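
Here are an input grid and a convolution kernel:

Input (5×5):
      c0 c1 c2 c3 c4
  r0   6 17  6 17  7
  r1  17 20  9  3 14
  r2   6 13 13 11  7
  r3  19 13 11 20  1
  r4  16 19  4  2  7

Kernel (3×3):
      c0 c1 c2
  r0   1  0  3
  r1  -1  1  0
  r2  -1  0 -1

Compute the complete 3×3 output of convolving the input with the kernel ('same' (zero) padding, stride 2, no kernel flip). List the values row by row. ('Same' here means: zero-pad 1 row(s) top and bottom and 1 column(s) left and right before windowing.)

-14 -34 -13
53 -4 -21
55 58 25

Output[0,0]: The receptive field on the zero-padded input at this output position is [0 0 0 / 0 6 17 / 0 17 20]. Elementwise product with the kernel and sum: 0·1 + 0·3 + 0·-1 + 6·1 + 0·-1 + 20·-1.
Output[0,1]: The receptive field on the zero-padded input at this output position is [0 0 0 / 17 6 17 / 20 9 3]. Elementwise product with the kernel and sum: 0·1 + 0·3 + 17·-1 + 6·1 + 20·-1 + 3·-1.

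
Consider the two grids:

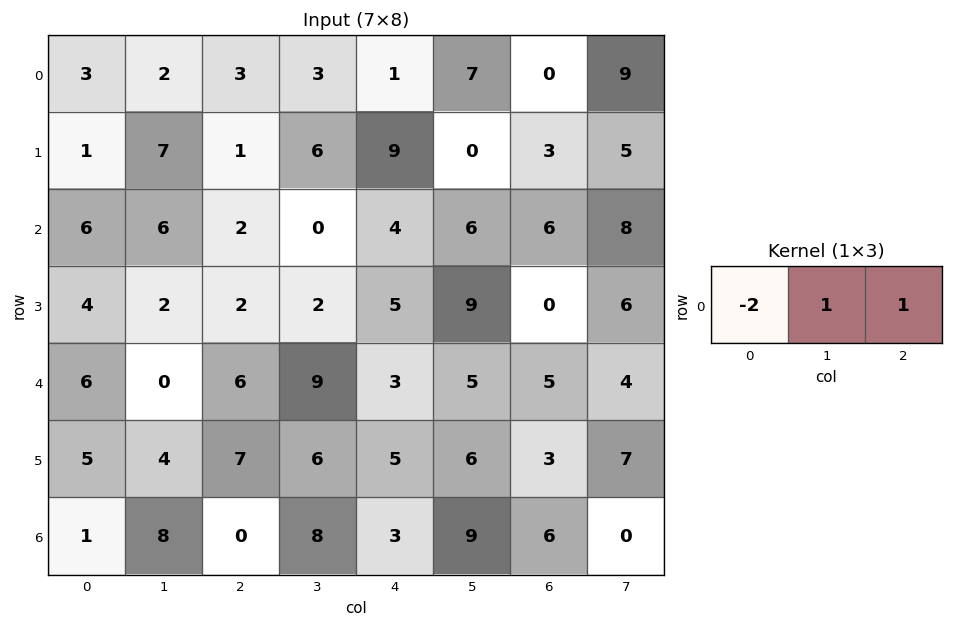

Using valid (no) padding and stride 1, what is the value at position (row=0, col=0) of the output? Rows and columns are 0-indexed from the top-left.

The receptive field on the input at this output position is [3 2 3]. Elementwise product with the kernel and sum: 3·-2 + 2·1 + 3·1.

-1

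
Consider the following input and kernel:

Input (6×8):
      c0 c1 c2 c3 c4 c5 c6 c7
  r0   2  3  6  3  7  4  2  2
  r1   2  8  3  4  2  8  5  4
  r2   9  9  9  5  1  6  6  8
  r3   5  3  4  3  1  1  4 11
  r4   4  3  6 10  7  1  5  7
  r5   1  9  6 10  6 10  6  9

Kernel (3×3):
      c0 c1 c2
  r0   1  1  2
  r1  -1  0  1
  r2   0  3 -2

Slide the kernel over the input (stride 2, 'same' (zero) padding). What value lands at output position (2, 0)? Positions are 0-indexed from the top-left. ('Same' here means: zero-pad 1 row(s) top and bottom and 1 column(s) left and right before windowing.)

-1

The receptive field on the zero-padded input at this output position is [0 5 3 / 0 4 3 / 0 1 9]. Elementwise product with the kernel and sum: 0·1 + 5·1 + 3·2 + 0·-1 + 3·1 + 1·3 + 9·-2.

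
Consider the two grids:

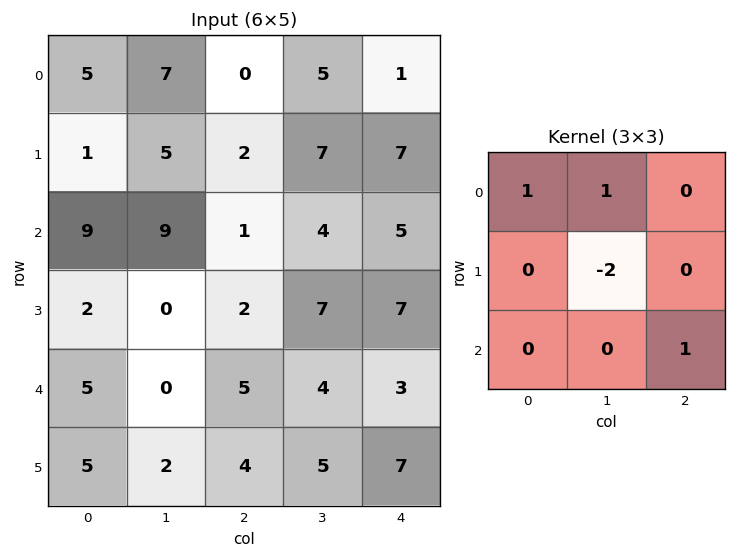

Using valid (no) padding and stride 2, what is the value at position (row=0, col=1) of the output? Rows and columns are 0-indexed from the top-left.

-4

The receptive field on the input at this output position is [0 5 1 / 2 7 7 / 1 4 5]. Elementwise product with the kernel and sum: 0·1 + 5·1 + 7·-2 + 5·1.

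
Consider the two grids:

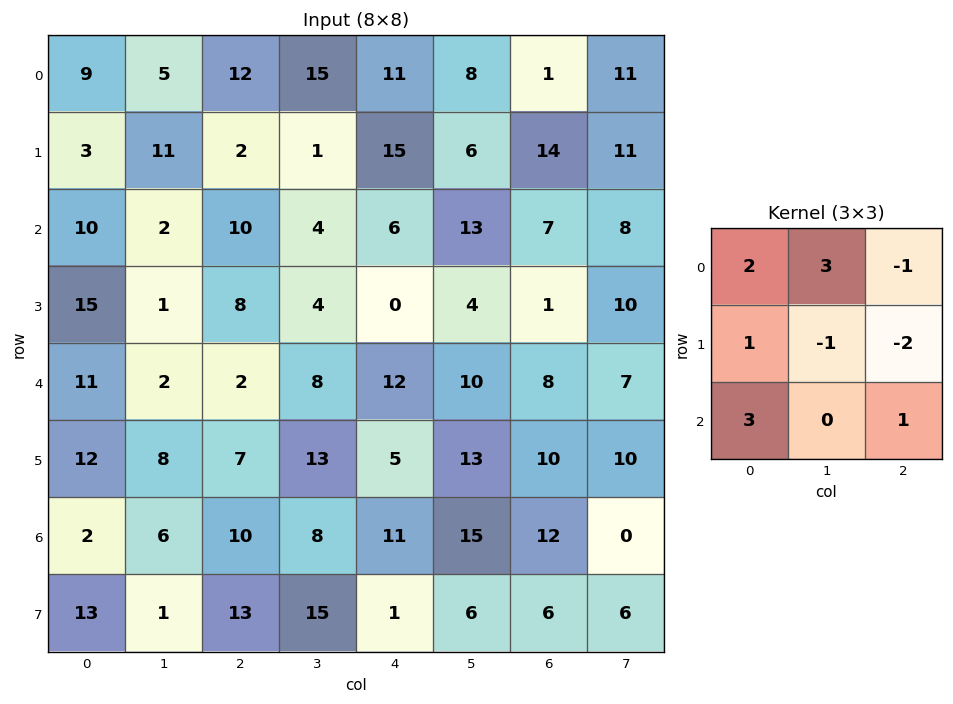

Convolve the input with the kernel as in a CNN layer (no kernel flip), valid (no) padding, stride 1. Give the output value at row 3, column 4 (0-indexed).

22

The receptive field on the input at this output position is [0 4 1 / 12 10 8 / 5 13 10]. Elementwise product with the kernel and sum: 0·2 + 4·3 + 1·-1 + 12·1 + 10·-1 + 8·-2 + 5·3 + 10·1.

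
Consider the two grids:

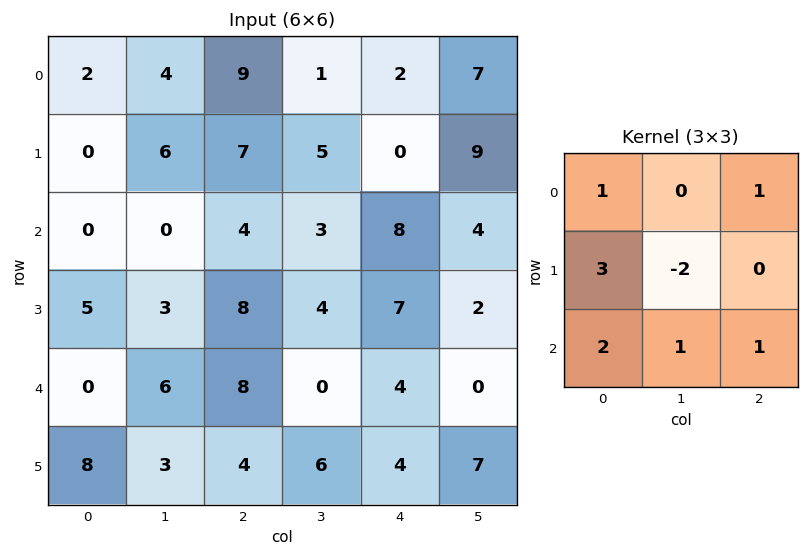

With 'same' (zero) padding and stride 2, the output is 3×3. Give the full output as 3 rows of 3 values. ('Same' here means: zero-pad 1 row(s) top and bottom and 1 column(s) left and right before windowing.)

2 18 18
14 21 24
14 25 21

Output[0,0]: The receptive field on the zero-padded input at this output position is [0 0 0 / 0 2 4 / 0 0 6]. Elementwise product with the kernel and sum: 0·1 + 0·1 + 0·3 + 2·-2 + 0·2 + 0·1 + 6·1.
Output[0,1]: The receptive field on the zero-padded input at this output position is [0 0 0 / 4 9 1 / 6 7 5]. Elementwise product with the kernel and sum: 0·1 + 0·1 + 4·3 + 9·-2 + 6·2 + 7·1 + 5·1.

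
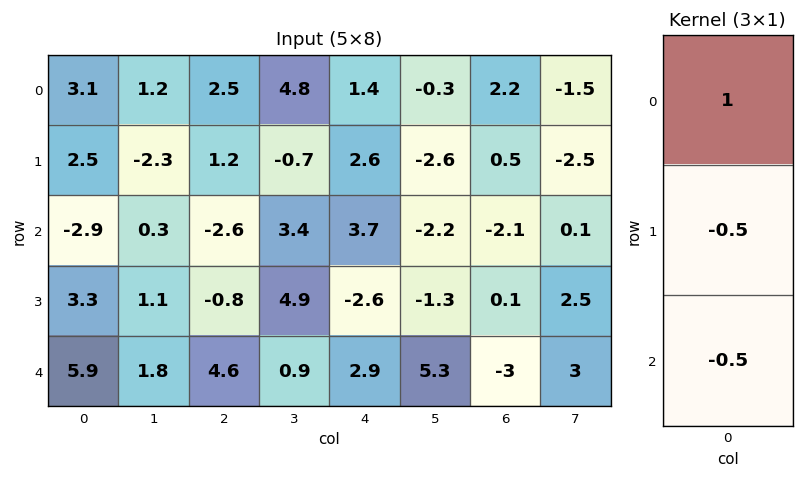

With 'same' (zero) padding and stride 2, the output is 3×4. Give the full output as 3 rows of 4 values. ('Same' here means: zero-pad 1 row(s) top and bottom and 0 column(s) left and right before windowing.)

-2.8 -1.85 -2 -1.35
2.3 2.9 2.05 1.5
0.35 -3.1 -4.05 1.6

Output[0,0]: The receptive field on the zero-padded input at this output position is [0 / 3.1 / 2.5]. Elementwise product with the kernel and sum: 0·1 + 3.1·-0.5 + 2.5·-0.5.
Output[0,1]: The receptive field on the zero-padded input at this output position is [0 / 2.5 / 1.2]. Elementwise product with the kernel and sum: 0·1 + 2.5·-0.5 + 1.2·-0.5.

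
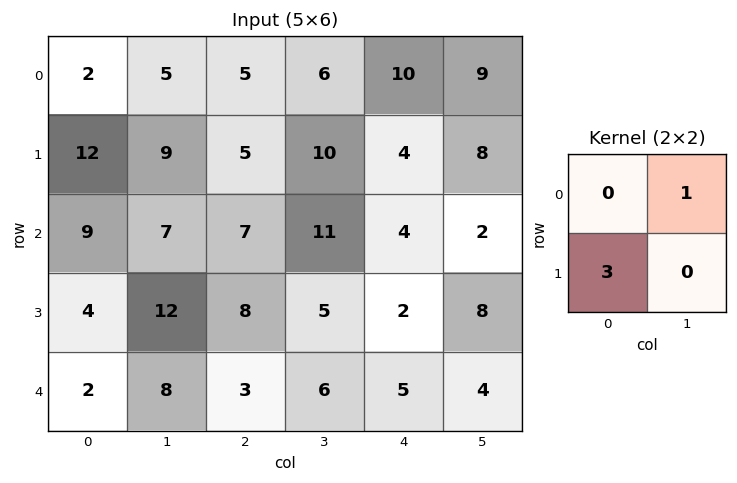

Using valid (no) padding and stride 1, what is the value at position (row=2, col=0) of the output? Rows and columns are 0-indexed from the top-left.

19

The receptive field on the input at this output position is [9 7 / 4 12]. Elementwise product with the kernel and sum: 7·1 + 4·3.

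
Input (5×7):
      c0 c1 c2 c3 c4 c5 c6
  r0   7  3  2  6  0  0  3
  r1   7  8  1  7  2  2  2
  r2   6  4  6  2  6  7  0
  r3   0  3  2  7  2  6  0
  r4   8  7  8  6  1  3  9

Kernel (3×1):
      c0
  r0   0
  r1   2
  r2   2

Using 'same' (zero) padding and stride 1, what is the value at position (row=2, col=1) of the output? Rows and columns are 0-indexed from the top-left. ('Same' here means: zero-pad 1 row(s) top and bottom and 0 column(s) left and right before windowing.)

The receptive field on the zero-padded input at this output position is [8 / 4 / 3]. Elementwise product with the kernel and sum: 4·2 + 3·2.

14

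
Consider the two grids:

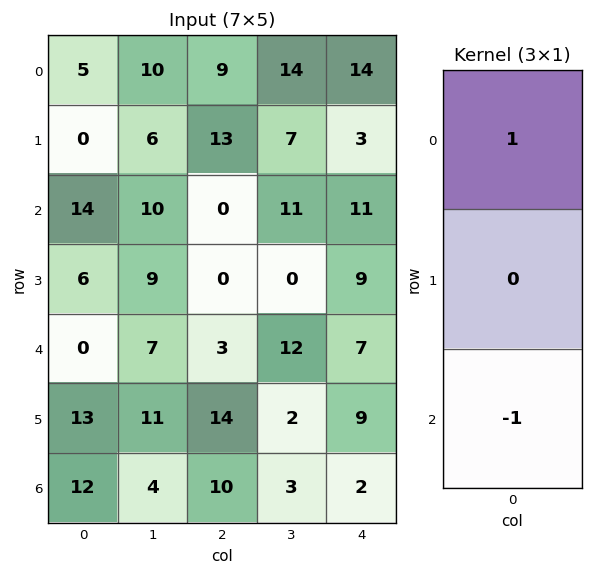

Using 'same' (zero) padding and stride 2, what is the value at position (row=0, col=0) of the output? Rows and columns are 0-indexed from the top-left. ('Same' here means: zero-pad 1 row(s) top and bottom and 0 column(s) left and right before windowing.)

0

The receptive field on the zero-padded input at this output position is [0 / 5 / 0]. Elementwise product with the kernel and sum: 0·1 + 0·-1.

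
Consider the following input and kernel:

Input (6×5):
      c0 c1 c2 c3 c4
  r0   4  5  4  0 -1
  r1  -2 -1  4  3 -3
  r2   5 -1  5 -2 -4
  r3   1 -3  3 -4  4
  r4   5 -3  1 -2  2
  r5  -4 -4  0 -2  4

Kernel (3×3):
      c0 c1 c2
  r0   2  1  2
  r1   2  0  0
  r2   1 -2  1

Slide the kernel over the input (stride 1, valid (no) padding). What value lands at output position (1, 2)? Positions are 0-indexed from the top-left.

30

The receptive field on the input at this output position is [4 3 -3 / 5 -2 -4 / 3 -4 4]. Elementwise product with the kernel and sum: 4·2 + 3·1 + -3·2 + 5·2 + 3·1 + -4·-2 + 4·1.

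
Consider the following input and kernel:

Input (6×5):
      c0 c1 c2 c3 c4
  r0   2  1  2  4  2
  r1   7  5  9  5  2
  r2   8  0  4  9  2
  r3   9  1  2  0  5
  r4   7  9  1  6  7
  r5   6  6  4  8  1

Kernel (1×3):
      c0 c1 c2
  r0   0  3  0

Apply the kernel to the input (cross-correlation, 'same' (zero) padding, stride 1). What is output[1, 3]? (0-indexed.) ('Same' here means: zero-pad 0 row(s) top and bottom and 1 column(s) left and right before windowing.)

15

The receptive field on the zero-padded input at this output position is [9 5 2]. Elementwise product with the kernel and sum: 5·3.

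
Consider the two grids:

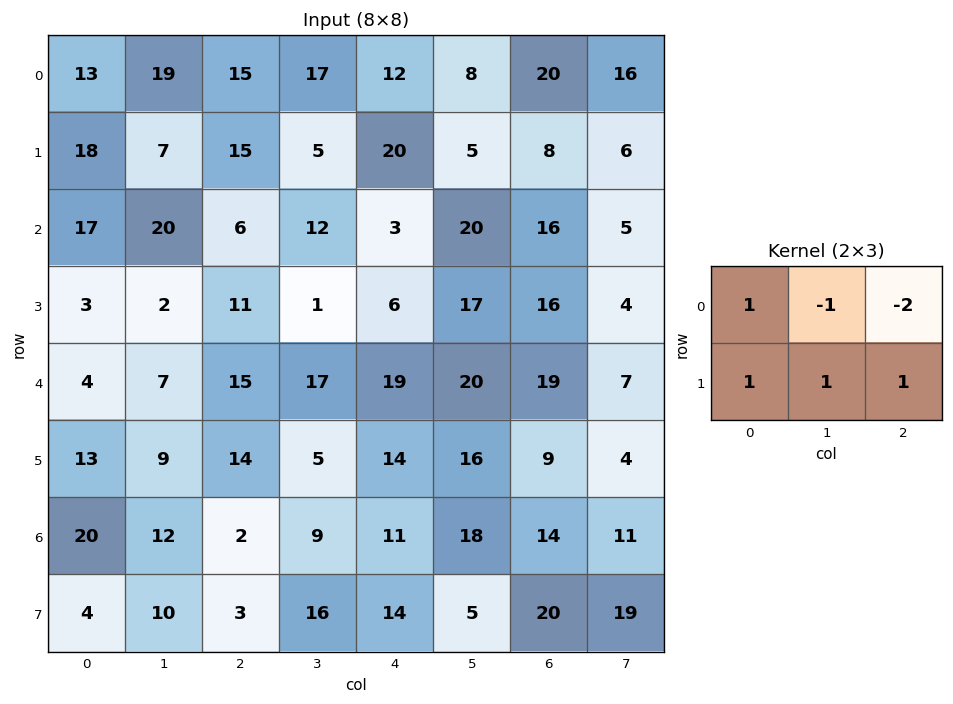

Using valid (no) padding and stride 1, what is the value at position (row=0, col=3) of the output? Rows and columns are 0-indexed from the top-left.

19

The receptive field on the input at this output position is [17 12 8 / 5 20 5]. Elementwise product with the kernel and sum: 17·1 + 12·-1 + 8·-2 + 5·1 + 20·1 + 5·1.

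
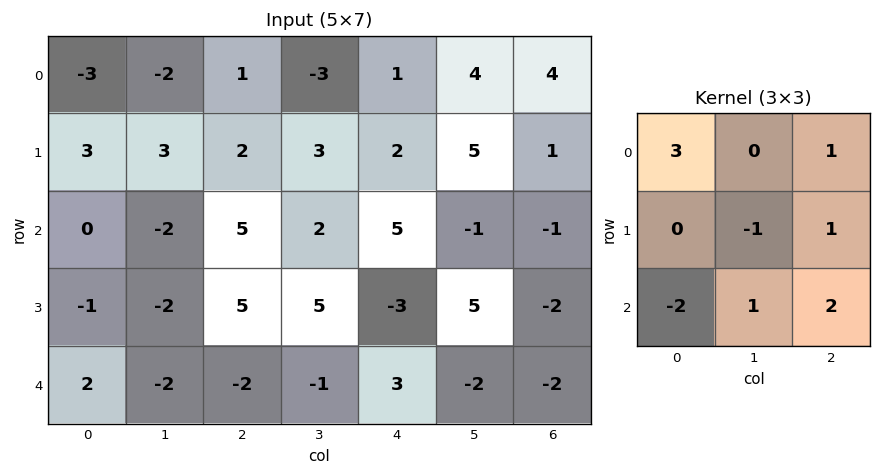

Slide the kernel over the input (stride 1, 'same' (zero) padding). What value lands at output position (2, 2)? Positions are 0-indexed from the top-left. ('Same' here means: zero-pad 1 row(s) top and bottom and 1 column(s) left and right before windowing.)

28

The receptive field on the zero-padded input at this output position is [3 2 3 / -2 5 2 / -2 5 5]. Elementwise product with the kernel and sum: 3·3 + 3·1 + 5·-1 + 2·1 + -2·-2 + 5·1 + 5·2.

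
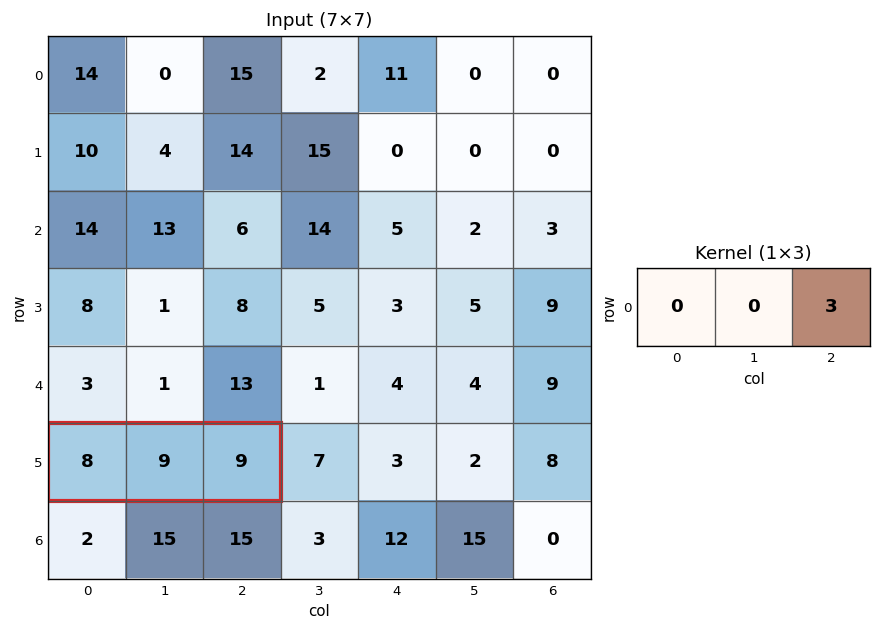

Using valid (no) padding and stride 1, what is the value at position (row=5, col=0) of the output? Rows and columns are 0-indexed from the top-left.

The receptive field on the input at this output position is [8 9 9]. Elementwise product with the kernel and sum: 9·3.

27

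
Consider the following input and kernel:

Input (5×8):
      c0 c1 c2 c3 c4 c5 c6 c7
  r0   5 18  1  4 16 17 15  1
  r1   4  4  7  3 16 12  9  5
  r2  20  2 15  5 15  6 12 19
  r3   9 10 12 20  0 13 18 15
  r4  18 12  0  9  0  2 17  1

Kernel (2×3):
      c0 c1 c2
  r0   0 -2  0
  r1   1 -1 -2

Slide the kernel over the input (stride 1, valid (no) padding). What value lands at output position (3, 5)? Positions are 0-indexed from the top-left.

The receptive field on the input at this output position is [13 18 15 / 2 17 1]. Elementwise product with the kernel and sum: 18·-2 + 2·1 + 17·-1 + 1·-2.

-53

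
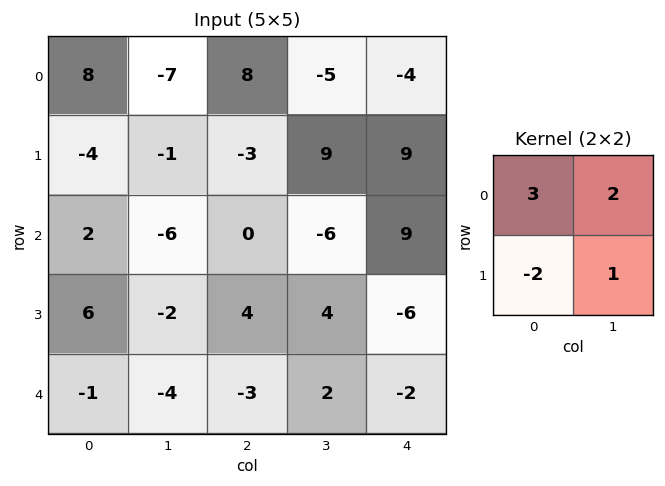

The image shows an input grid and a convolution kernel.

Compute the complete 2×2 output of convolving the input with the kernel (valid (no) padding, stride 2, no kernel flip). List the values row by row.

Output[0,0]: The receptive field on the input at this output position is [8 -7 / -4 -1]. Elementwise product with the kernel and sum: 8·3 + -7·2 + -4·-2 + -1·1.

17 29
-20 -16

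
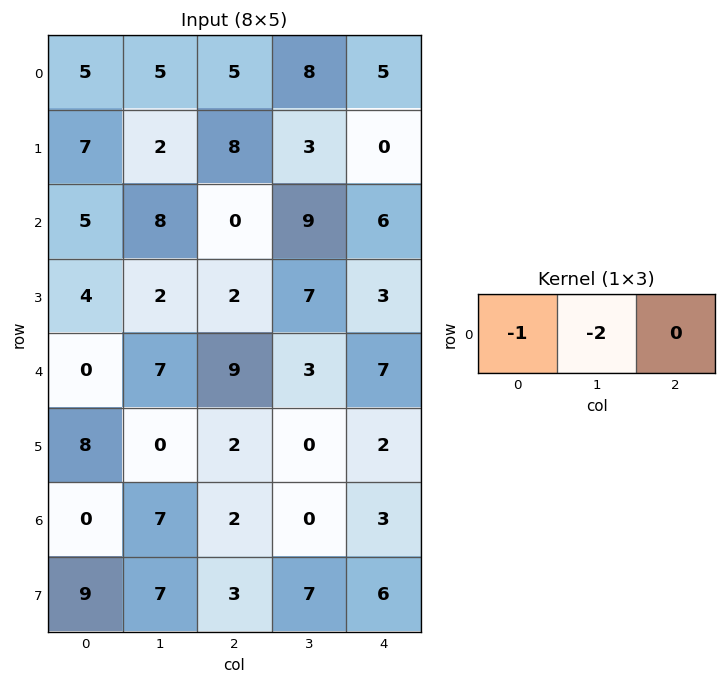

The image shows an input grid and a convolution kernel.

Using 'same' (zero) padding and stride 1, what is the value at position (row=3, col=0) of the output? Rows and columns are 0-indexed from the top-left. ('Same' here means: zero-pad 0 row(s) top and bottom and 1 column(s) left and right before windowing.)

-8

The receptive field on the zero-padded input at this output position is [0 4 2]. Elementwise product with the kernel and sum: 0·-1 + 4·-2.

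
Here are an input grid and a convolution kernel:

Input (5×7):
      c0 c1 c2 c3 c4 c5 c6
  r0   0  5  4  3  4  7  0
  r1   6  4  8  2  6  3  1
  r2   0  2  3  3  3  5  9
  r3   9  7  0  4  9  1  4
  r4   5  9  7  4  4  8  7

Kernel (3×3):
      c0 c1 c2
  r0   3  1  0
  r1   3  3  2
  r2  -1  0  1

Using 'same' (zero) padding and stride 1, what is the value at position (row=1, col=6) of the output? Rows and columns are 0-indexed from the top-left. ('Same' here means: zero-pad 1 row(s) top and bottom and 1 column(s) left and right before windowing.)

28

The receptive field on the zero-padded input at this output position is [7 0 0 / 3 1 0 / 5 9 0]. Elementwise product with the kernel and sum: 7·3 + 0·1 + 3·3 + 1·3 + 0·2 + 5·-1 + 0·1.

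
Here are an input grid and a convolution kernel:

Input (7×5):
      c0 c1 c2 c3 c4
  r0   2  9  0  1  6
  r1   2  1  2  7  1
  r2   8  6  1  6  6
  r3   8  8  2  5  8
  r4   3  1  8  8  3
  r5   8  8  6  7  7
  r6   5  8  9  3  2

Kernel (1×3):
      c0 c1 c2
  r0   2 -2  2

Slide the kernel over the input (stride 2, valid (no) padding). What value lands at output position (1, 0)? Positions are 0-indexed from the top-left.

6

The receptive field on the input at this output position is [8 6 1]. Elementwise product with the kernel and sum: 8·2 + 6·-2 + 1·2.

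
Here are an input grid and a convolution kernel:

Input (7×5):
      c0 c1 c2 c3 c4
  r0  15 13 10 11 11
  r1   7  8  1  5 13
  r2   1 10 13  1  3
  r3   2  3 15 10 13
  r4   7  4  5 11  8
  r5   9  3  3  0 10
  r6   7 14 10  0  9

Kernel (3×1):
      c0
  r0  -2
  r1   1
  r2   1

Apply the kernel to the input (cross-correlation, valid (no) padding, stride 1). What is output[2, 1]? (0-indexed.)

-13

The receptive field on the input at this output position is [10 / 3 / 4]. Elementwise product with the kernel and sum: 10·-2 + 3·1 + 4·1.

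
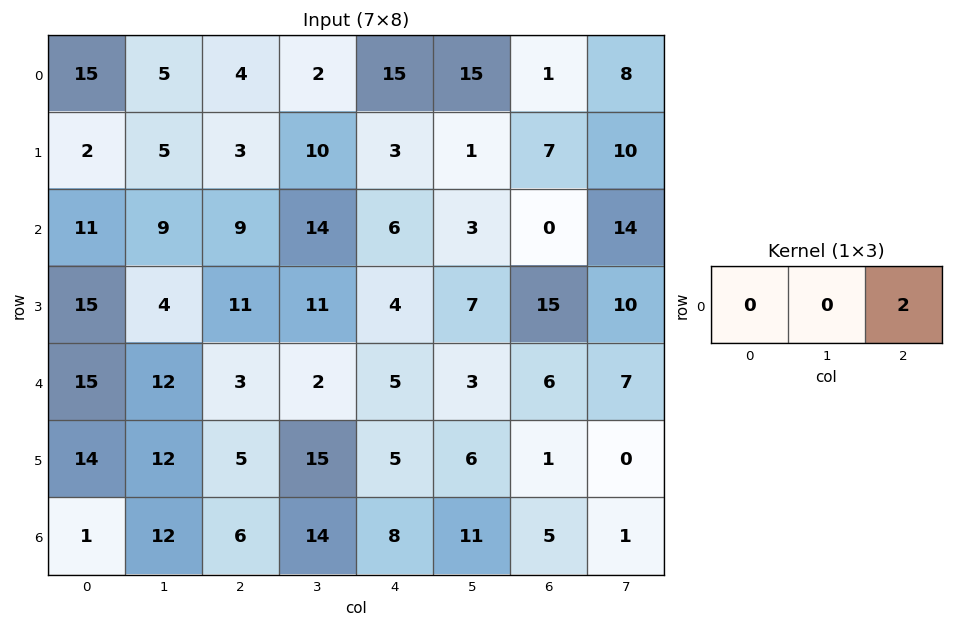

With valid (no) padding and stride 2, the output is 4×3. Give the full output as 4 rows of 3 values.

8 30 2
18 12 0
6 10 12
12 16 10

Output[0,0]: The receptive field on the input at this output position is [15 5 4]. Elementwise product with the kernel and sum: 4·2.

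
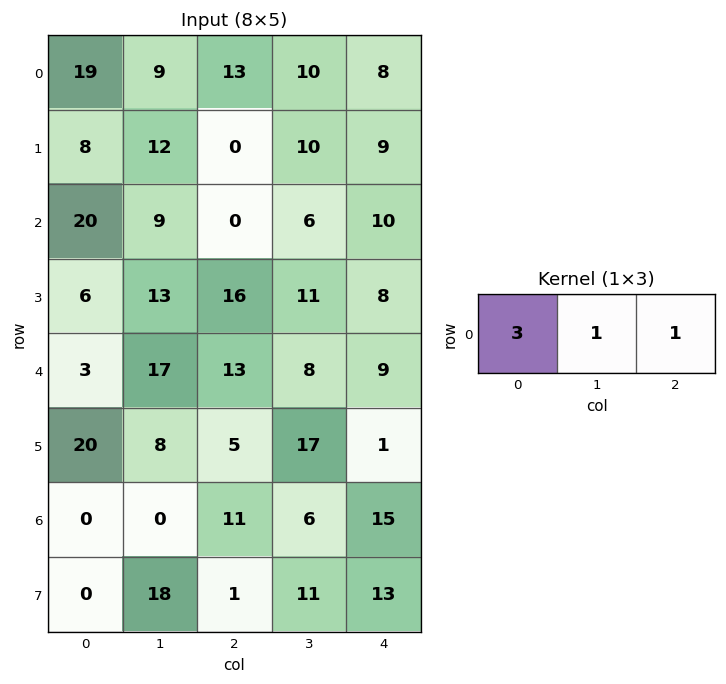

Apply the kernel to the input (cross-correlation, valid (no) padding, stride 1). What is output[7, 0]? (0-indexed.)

19

The receptive field on the input at this output position is [0 18 1]. Elementwise product with the kernel and sum: 0·3 + 18·1 + 1·1.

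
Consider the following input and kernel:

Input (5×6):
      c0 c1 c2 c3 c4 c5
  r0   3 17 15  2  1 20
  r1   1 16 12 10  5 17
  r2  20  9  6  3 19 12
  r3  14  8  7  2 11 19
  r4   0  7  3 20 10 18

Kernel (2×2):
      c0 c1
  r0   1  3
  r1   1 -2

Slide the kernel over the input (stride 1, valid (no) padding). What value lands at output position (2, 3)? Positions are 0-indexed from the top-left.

40

The receptive field on the input at this output position is [3 19 / 2 11]. Elementwise product with the kernel and sum: 3·1 + 19·3 + 2·1 + 11·-2.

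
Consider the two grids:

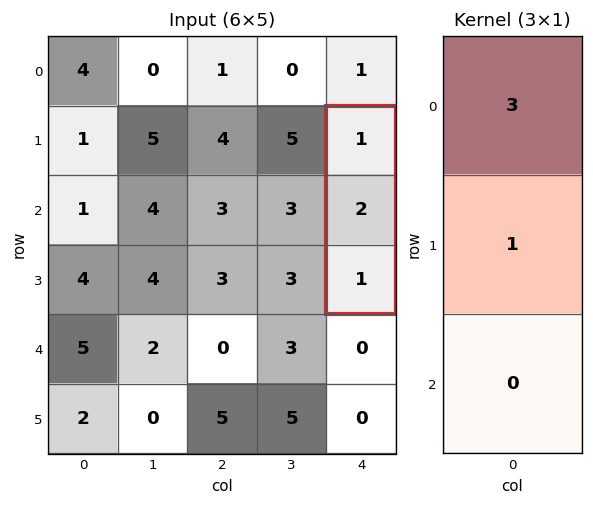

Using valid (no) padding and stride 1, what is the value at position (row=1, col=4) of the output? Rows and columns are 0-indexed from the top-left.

5

The receptive field on the input at this output position is [1 / 2 / 1]. Elementwise product with the kernel and sum: 1·3 + 2·1.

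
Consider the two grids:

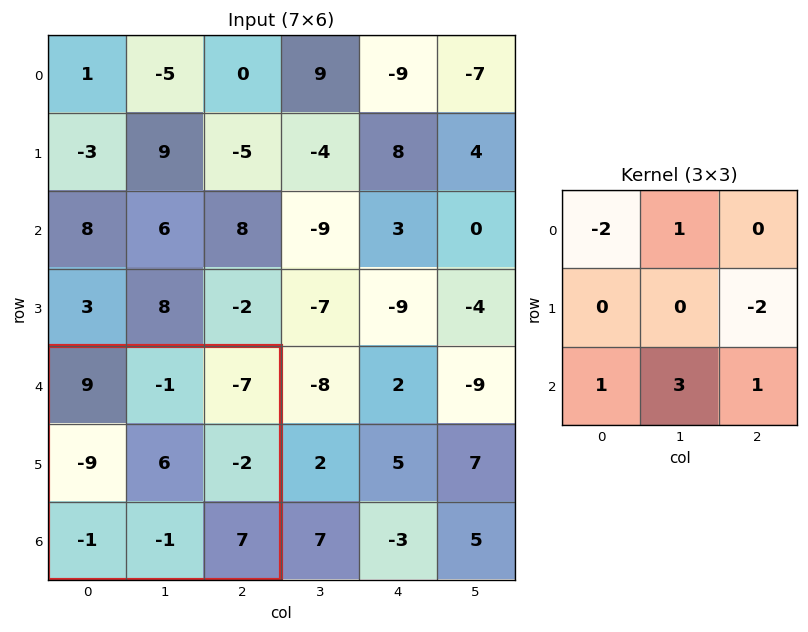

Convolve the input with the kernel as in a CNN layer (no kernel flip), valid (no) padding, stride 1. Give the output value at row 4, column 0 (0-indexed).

-12

The receptive field on the input at this output position is [9 -1 -7 / -9 6 -2 / -1 -1 7]. Elementwise product with the kernel and sum: 9·-2 + -1·1 + -2·-2 + -1·1 + -1·3 + 7·1.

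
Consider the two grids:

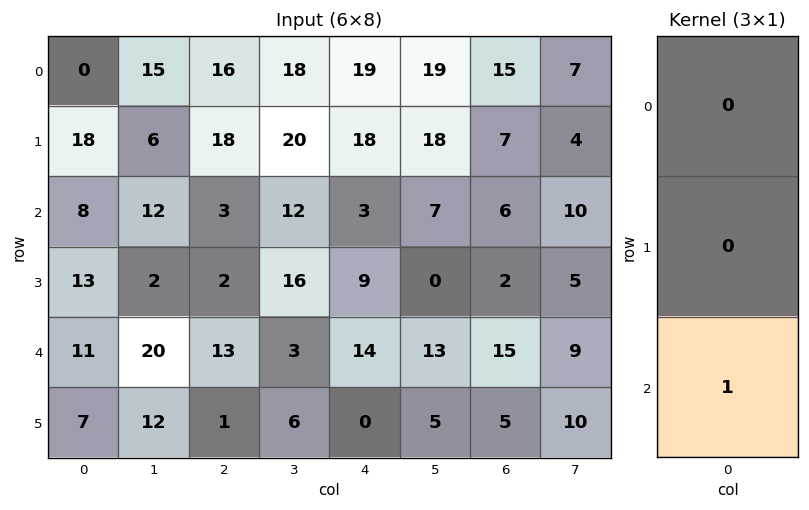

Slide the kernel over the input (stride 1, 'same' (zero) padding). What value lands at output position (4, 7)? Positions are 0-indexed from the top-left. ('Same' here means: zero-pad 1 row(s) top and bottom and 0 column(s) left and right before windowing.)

10

The receptive field on the zero-padded input at this output position is [5 / 9 / 10]. Elementwise product with the kernel and sum: 10·1.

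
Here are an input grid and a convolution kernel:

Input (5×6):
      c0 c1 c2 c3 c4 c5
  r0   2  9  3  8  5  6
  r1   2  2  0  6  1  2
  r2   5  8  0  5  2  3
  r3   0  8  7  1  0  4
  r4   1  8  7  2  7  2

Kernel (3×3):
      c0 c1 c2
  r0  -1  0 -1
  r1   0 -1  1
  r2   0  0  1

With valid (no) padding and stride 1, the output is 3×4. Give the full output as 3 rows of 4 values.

-7 -6 -11 -10
-3 -2 -4 -3
1 -17 4 -2

Output[0,0]: The receptive field on the input at this output position is [2 9 3 / 2 2 0 / 5 8 0]. Elementwise product with the kernel and sum: 2·-1 + 3·-1 + 2·-1 + 0·1 + 0·1.
Output[0,1]: The receptive field on the input at this output position is [9 3 8 / 2 0 6 / 8 0 5]. Elementwise product with the kernel and sum: 9·-1 + 8·-1 + 0·-1 + 6·1 + 5·1.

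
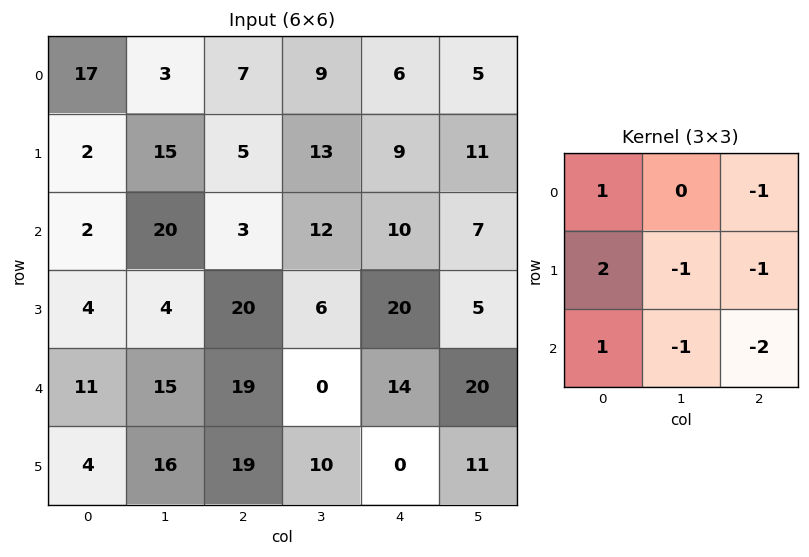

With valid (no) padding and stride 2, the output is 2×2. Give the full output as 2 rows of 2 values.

Output[0,0]: The receptive field on the input at this output position is [17 3 7 / 2 15 5 / 2 20 3]. Elementwise product with the kernel and sum: 17·1 + 7·-1 + 2·2 + 15·-1 + 5·-1 + 2·1 + 20·-1 + 3·-2.
Output[0,1]: The receptive field on the input at this output position is [7 9 6 / 5 13 9 / 3 12 10]. Elementwise product with the kernel and sum: 7·1 + 6·-1 + 5·2 + 13·-1 + 9·-1 + 3·1 + 12·-1 + 10·-2.

-30 -40
-59 -2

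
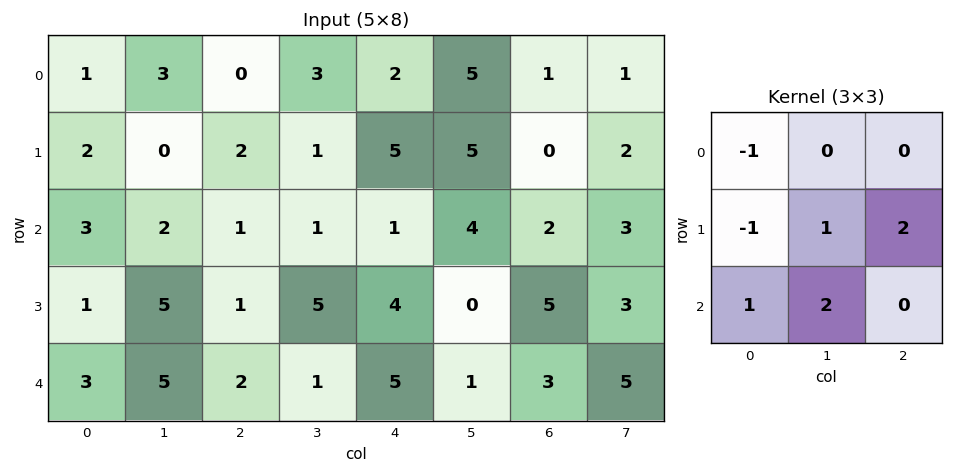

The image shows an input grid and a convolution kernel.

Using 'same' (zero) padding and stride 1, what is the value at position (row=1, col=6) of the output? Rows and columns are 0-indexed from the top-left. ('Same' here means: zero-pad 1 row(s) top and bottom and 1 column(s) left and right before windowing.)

2

The receptive field on the zero-padded input at this output position is [5 1 1 / 5 0 2 / 4 2 3]. Elementwise product with the kernel and sum: 5·-1 + 5·-1 + 0·1 + 2·2 + 4·1 + 2·2.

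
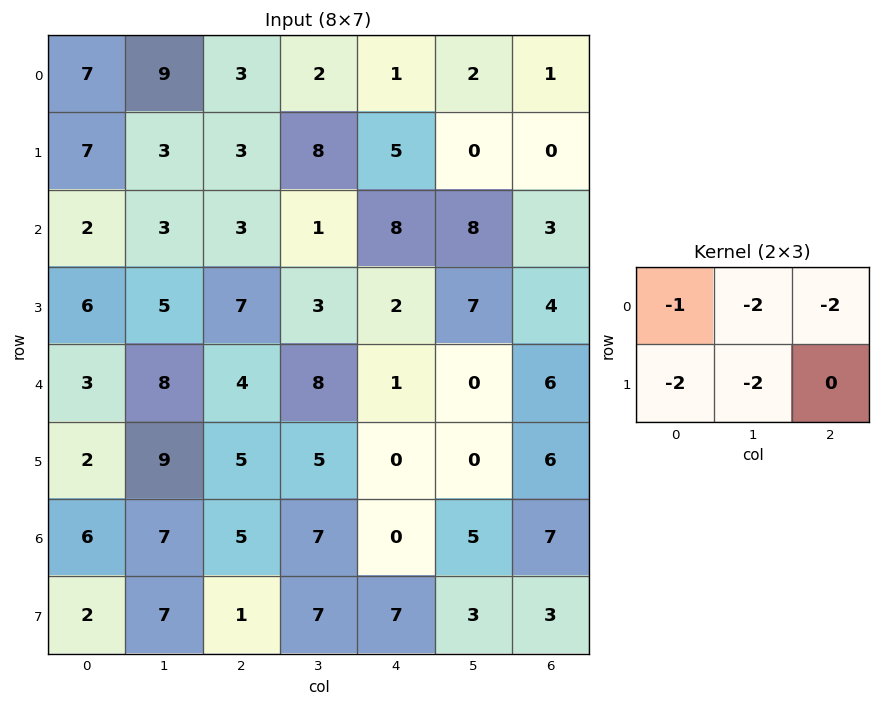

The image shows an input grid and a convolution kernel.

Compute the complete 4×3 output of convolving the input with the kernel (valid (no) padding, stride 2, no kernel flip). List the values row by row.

-51 -31 -17
-36 -41 -48
-49 -42 -13
-48 -35 -44

Output[0,0]: The receptive field on the input at this output position is [7 9 3 / 7 3 3]. Elementwise product with the kernel and sum: 7·-1 + 9·-2 + 3·-2 + 7·-2 + 3·-2.
Output[0,1]: The receptive field on the input at this output position is [3 2 1 / 3 8 5]. Elementwise product with the kernel and sum: 3·-1 + 2·-2 + 1·-2 + 3·-2 + 8·-2.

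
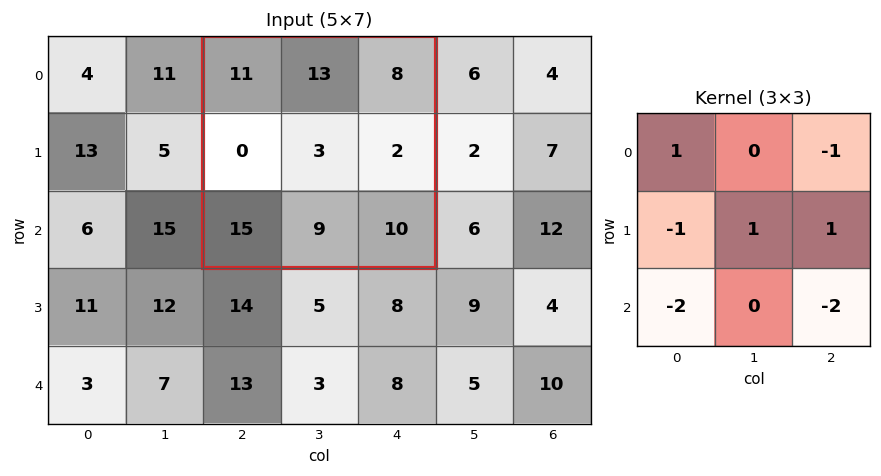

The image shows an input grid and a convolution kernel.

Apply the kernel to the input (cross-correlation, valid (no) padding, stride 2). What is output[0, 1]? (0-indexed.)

-42

The receptive field on the input at this output position is [11 13 8 / 0 3 2 / 15 9 10]. Elementwise product with the kernel and sum: 11·1 + 8·-1 + 0·-1 + 3·1 + 2·1 + 15·-2 + 10·-2.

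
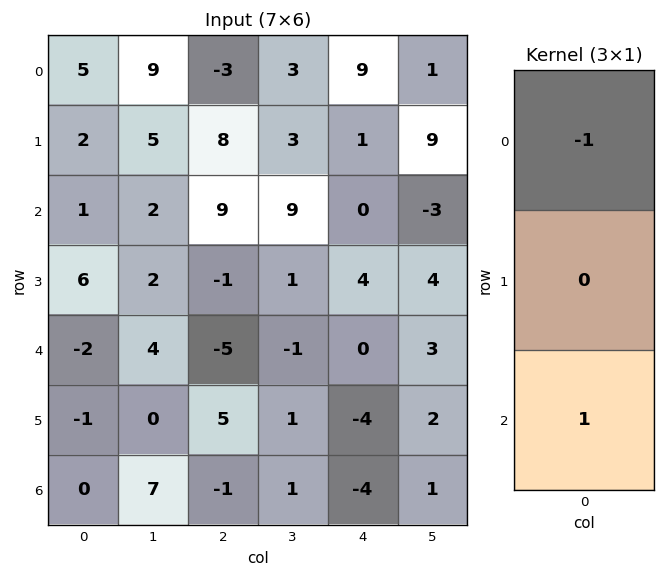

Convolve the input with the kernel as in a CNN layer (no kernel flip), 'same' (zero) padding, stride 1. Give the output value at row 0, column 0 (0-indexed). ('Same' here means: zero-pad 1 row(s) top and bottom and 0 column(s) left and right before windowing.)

2

The receptive field on the zero-padded input at this output position is [0 / 5 / 2]. Elementwise product with the kernel and sum: 0·-1 + 2·1.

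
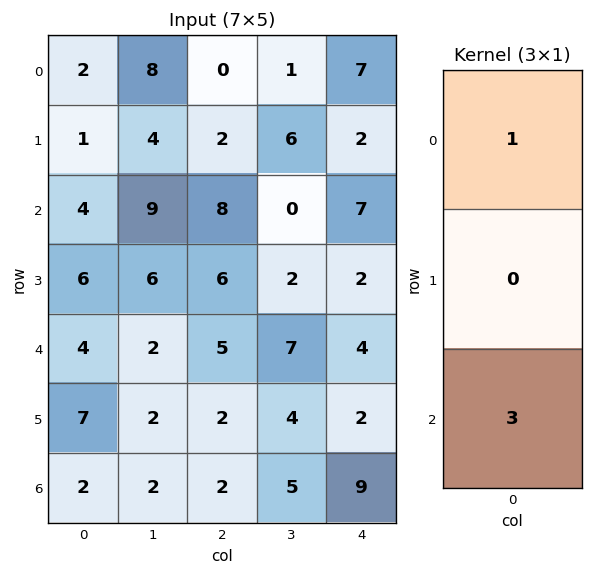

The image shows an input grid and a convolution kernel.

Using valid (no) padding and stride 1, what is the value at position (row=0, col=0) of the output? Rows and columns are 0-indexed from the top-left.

The receptive field on the input at this output position is [2 / 1 / 4]. Elementwise product with the kernel and sum: 2·1 + 4·3.

14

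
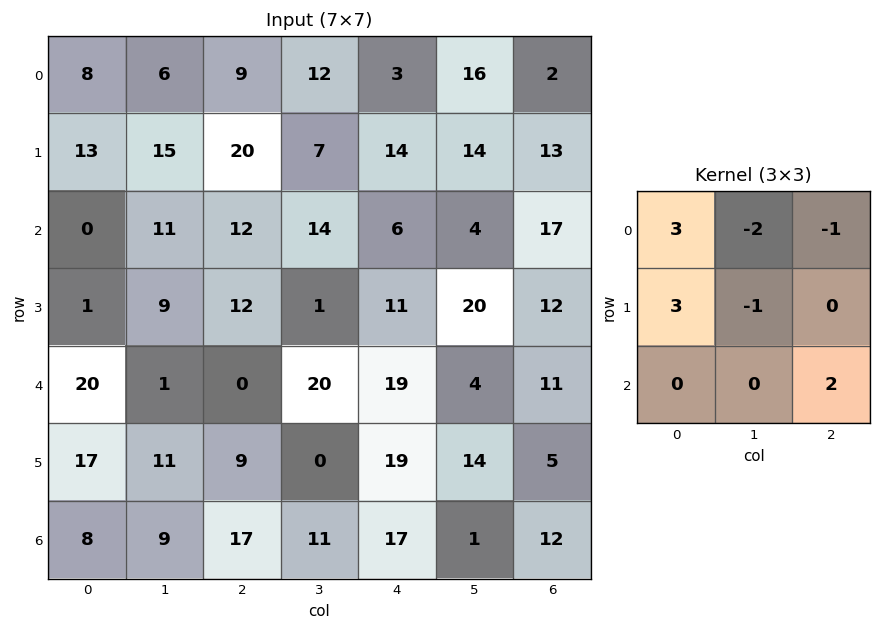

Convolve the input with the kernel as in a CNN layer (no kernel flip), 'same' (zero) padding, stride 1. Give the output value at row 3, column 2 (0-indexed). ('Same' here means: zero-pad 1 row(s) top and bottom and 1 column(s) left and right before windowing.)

50

The receptive field on the zero-padded input at this output position is [11 12 14 / 9 12 1 / 1 0 20]. Elementwise product with the kernel and sum: 11·3 + 12·-2 + 14·-1 + 9·3 + 12·-1 + 20·2.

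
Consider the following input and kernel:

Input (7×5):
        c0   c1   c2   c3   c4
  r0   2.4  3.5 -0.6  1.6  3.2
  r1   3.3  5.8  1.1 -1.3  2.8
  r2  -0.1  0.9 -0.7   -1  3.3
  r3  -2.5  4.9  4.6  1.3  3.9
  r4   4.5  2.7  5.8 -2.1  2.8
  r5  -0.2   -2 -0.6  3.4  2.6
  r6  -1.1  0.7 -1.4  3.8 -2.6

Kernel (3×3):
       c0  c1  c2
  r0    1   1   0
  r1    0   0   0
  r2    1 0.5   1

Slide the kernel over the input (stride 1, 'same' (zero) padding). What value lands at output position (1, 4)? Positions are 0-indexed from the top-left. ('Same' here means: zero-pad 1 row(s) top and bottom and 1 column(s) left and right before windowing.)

The receptive field on the zero-padded input at this output position is [1.6 3.2 0 / -1.3 2.8 0 / -1 3.3 0]. Elementwise product with the kernel and sum: 1.6·1 + 3.2·1 + -1·1 + 3.3·0.5 + 0·1.

5.45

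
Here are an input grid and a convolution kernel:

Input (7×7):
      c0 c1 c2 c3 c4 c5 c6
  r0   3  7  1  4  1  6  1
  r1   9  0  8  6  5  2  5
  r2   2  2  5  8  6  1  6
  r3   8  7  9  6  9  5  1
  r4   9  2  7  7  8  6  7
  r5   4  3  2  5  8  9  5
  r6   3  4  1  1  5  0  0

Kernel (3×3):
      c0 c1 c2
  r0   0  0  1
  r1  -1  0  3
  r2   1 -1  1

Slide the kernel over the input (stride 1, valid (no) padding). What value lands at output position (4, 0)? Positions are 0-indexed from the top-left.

The receptive field on the input at this output position is [9 2 7 / 4 3 2 / 3 4 1]. Elementwise product with the kernel and sum: 7·1 + 4·-1 + 2·3 + 3·1 + 4·-1 + 1·1.

9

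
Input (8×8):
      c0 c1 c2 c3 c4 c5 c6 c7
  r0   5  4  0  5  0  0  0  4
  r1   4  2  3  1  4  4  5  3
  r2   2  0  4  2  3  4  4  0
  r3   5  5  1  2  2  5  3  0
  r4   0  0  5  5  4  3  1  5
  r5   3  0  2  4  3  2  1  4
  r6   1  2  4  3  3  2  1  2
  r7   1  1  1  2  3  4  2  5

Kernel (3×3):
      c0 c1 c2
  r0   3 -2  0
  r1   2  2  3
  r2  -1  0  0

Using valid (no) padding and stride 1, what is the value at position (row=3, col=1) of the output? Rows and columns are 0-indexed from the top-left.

The receptive field on the input at this output position is [5 1 2 / 0 5 5 / 0 2 4]. Elementwise product with the kernel and sum: 5·3 + 1·-2 + 0·2 + 5·2 + 5·3 + 0·-1.

38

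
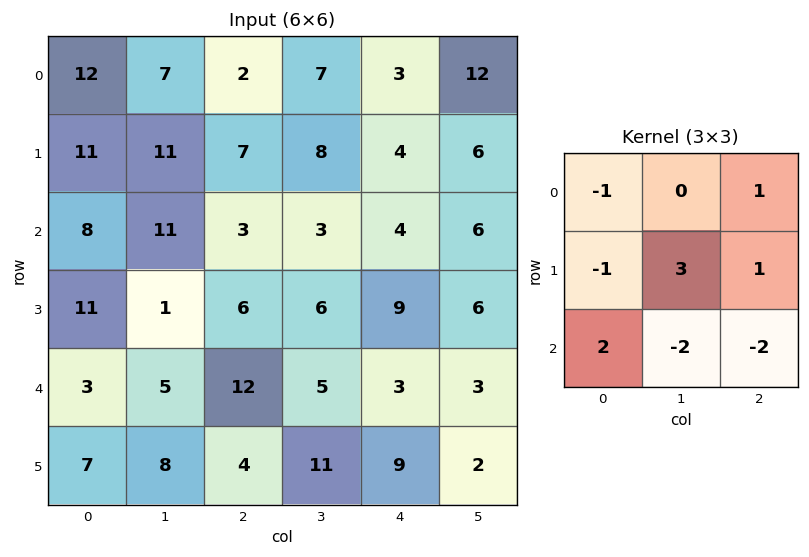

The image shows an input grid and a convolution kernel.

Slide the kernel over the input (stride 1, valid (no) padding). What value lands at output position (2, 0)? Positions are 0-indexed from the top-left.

-35

The receptive field on the input at this output position is [8 11 3 / 11 1 6 / 3 5 12]. Elementwise product with the kernel and sum: 8·-1 + 3·1 + 11·-1 + 1·3 + 6·1 + 3·2 + 5·-2 + 12·-2.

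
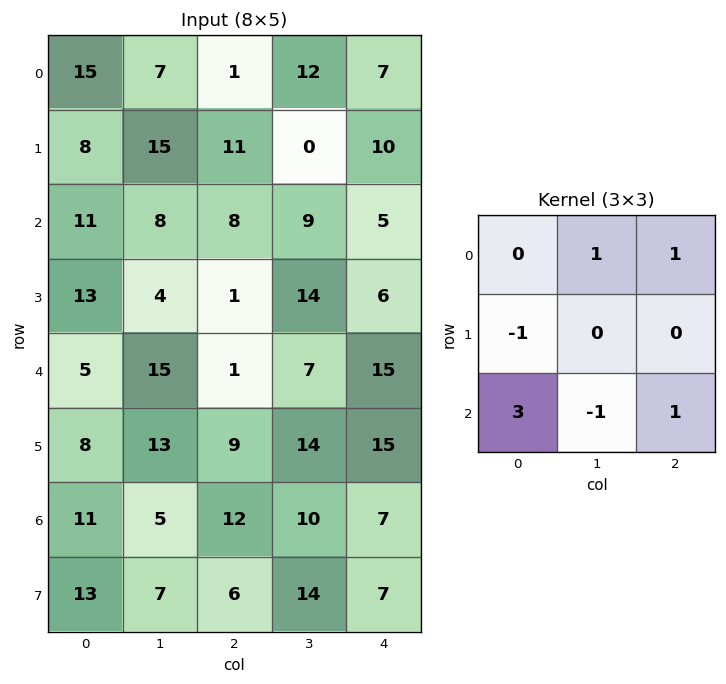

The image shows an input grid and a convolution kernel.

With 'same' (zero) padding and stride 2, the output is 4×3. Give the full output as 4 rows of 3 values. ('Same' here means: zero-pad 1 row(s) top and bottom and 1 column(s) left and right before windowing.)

7 27 -22
14 28 37
22 44 26
15 47 40

Output[0,0]: The receptive field on the zero-padded input at this output position is [0 0 0 / 0 15 7 / 0 8 15]. Elementwise product with the kernel and sum: 0·1 + 0·1 + 0·-1 + 0·3 + 8·-1 + 15·1.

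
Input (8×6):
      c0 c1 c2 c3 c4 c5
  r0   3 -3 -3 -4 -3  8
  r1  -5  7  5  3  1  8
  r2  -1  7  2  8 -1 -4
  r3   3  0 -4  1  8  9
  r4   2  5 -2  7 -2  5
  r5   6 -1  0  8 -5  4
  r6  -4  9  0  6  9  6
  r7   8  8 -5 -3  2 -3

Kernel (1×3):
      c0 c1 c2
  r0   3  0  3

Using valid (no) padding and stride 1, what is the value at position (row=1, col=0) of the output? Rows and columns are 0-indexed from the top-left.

The receptive field on the input at this output position is [-5 7 5]. Elementwise product with the kernel and sum: -5·3 + 5·3.

0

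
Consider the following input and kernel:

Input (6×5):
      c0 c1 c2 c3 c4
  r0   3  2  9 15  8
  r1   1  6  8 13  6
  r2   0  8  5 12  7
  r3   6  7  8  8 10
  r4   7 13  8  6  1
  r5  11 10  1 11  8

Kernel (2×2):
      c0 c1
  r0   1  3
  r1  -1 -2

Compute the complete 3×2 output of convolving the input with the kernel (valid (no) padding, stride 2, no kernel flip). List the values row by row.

-4 20
4 17
15 3

Output[0,0]: The receptive field on the input at this output position is [3 2 / 1 6]. Elementwise product with the kernel and sum: 3·1 + 2·3 + 1·-1 + 6·-2.
Output[0,1]: The receptive field on the input at this output position is [9 15 / 8 13]. Elementwise product with the kernel and sum: 9·1 + 15·3 + 8·-1 + 13·-2.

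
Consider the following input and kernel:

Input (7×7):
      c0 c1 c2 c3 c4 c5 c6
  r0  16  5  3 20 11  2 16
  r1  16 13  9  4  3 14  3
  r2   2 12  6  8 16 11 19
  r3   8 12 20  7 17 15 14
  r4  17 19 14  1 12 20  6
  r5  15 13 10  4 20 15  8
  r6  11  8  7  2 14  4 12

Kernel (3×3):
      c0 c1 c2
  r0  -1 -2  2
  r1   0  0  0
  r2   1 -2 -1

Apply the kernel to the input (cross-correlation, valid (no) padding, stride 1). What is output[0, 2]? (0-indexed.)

The receptive field on the input at this output position is [3 20 11 / 9 4 3 / 6 8 16]. Elementwise product with the kernel and sum: 3·-1 + 20·-2 + 11·2 + 6·1 + 8·-2 + 16·-1.

-47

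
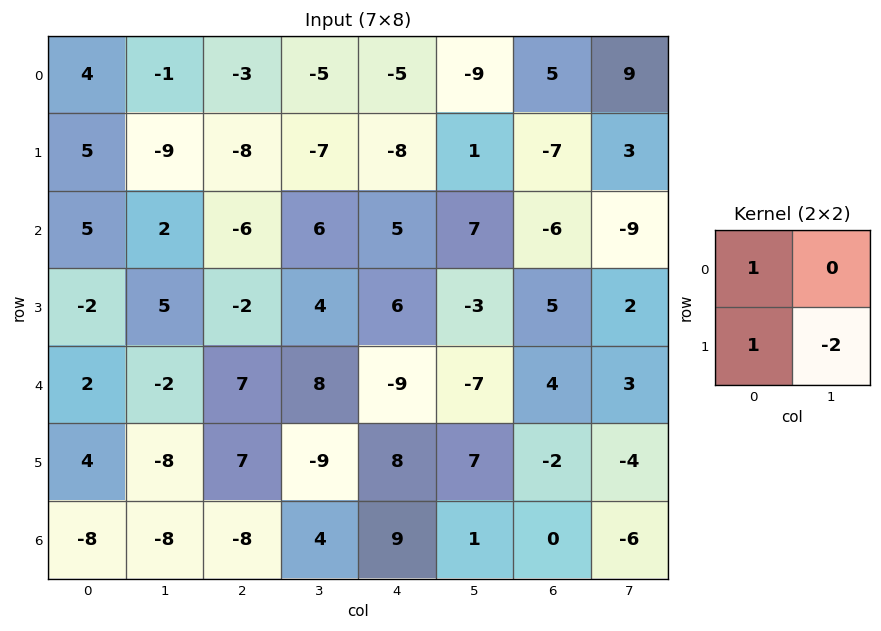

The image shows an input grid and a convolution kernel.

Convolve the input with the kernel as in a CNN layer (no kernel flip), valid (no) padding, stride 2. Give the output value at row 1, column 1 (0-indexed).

The receptive field on the input at this output position is [-6 6 / -2 4]. Elementwise product with the kernel and sum: -6·1 + -2·1 + 4·-2.

-16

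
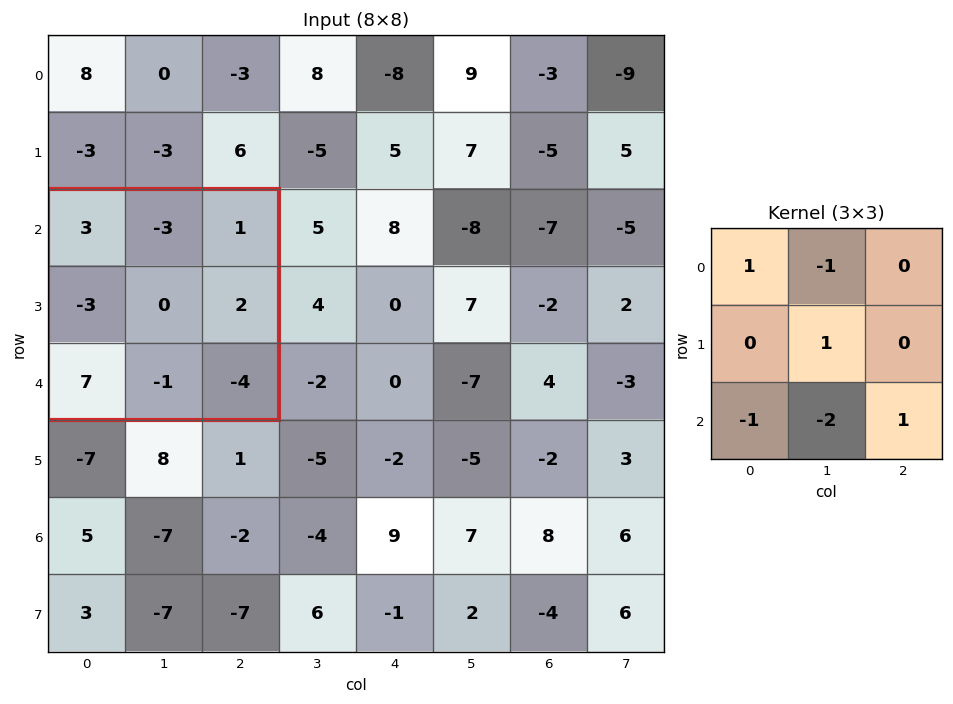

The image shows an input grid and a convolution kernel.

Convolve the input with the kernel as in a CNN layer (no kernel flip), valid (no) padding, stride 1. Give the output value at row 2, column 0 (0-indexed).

The receptive field on the input at this output position is [3 -3 1 / -3 0 2 / 7 -1 -4]. Elementwise product with the kernel and sum: 3·1 + -3·-1 + 0·1 + 7·-1 + -1·-2 + -4·1.

-3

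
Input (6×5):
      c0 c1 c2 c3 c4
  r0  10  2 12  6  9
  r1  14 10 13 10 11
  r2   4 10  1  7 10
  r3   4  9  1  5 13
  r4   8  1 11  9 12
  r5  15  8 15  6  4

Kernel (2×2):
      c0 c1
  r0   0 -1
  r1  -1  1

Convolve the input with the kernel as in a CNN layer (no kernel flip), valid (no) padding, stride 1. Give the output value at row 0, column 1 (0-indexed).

-9

The receptive field on the input at this output position is [2 12 / 10 13]. Elementwise product with the kernel and sum: 12·-1 + 10·-1 + 13·1.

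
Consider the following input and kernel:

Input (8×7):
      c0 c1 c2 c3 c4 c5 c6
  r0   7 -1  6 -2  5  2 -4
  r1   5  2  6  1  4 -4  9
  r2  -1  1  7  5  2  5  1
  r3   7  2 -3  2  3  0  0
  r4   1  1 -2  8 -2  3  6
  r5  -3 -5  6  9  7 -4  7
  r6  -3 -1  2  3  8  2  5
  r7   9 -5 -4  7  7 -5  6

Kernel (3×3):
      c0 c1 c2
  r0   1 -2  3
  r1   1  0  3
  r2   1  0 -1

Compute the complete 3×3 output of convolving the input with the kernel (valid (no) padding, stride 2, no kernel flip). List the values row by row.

Output[0,0]: The receptive field on the input at this output position is [7 -1 6 / 5 2 6 / -1 1 7]. Elementwise product with the kernel and sum: 7·1 + -1·-2 + 6·3 + 5·1 + 6·3 + -1·1 + 7·-1.

42 48 21
19 9 -10
3 -3 41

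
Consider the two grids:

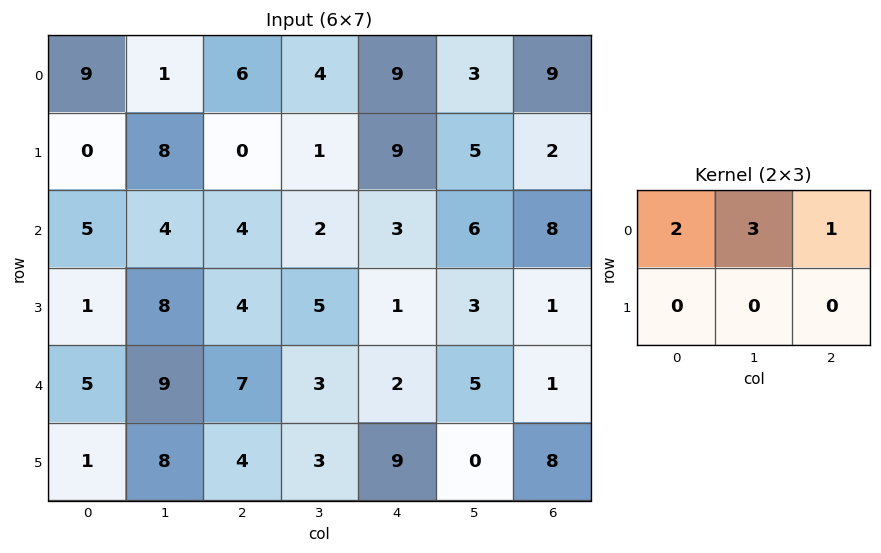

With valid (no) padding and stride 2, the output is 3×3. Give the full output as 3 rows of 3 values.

Output[0,0]: The receptive field on the input at this output position is [9 1 6 / 0 8 0]. Elementwise product with the kernel and sum: 9·2 + 1·3 + 6·1.

27 33 36
26 17 32
44 25 20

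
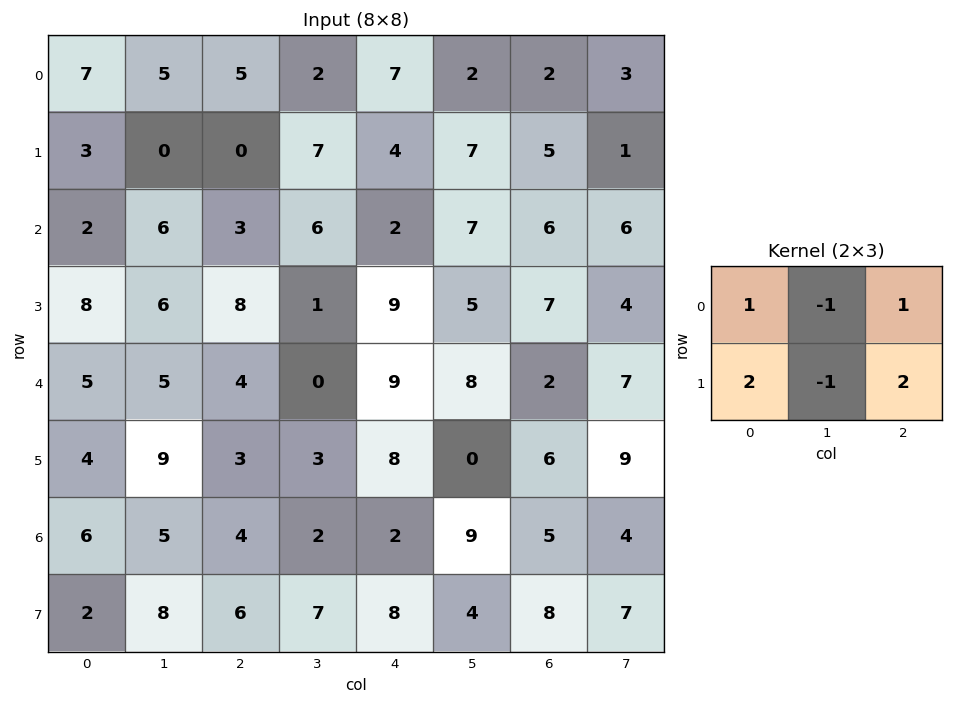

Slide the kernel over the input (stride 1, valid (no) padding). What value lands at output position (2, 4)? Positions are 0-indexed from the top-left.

28

The receptive field on the input at this output position is [2 7 6 / 9 5 7]. Elementwise product with the kernel and sum: 2·1 + 7·-1 + 6·1 + 9·2 + 5·-1 + 7·2.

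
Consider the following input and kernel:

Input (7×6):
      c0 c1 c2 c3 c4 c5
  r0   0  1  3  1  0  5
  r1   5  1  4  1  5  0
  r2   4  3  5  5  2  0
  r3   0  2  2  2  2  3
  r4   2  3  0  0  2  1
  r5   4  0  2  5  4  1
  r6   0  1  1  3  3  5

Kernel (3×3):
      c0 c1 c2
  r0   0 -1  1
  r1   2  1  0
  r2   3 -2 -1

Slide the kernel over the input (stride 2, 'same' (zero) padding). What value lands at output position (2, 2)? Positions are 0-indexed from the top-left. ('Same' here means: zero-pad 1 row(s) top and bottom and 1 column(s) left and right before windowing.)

9

The receptive field on the zero-padded input at this output position is [2 2 3 / 0 2 1 / 5 4 1]. Elementwise product with the kernel and sum: 2·-1 + 3·1 + 0·2 + 2·1 + 5·3 + 4·-2 + 1·-1.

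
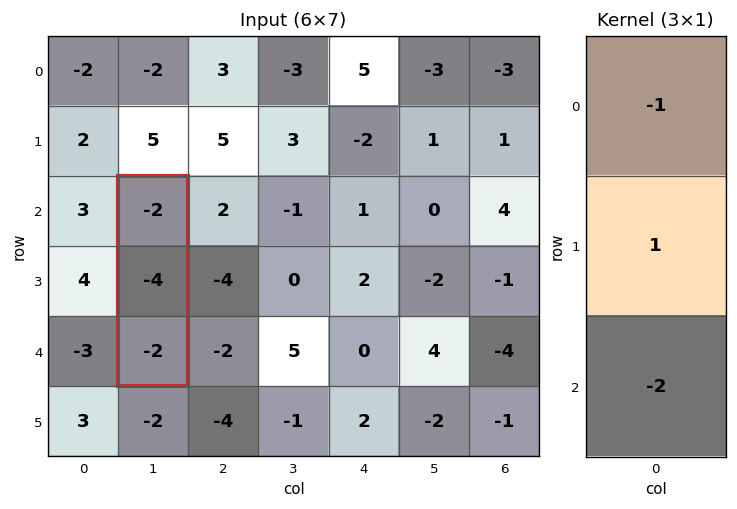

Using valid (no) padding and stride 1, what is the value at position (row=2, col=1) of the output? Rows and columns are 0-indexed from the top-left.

The receptive field on the input at this output position is [-2 / -4 / -2]. Elementwise product with the kernel and sum: -2·-1 + -4·1 + -2·-2.

2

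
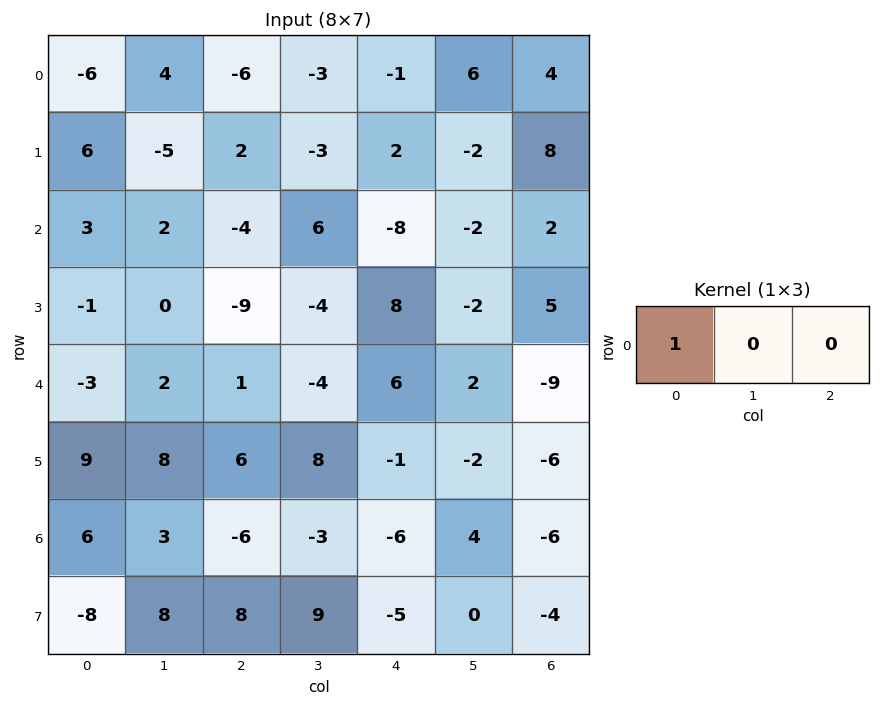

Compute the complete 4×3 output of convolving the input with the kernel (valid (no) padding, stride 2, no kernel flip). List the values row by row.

Output[0,0]: The receptive field on the input at this output position is [-6 4 -6]. Elementwise product with the kernel and sum: -6·1.
Output[0,1]: The receptive field on the input at this output position is [-6 -3 -1]. Elementwise product with the kernel and sum: -6·1.

-6 -6 -1
3 -4 -8
-3 1 6
6 -6 -6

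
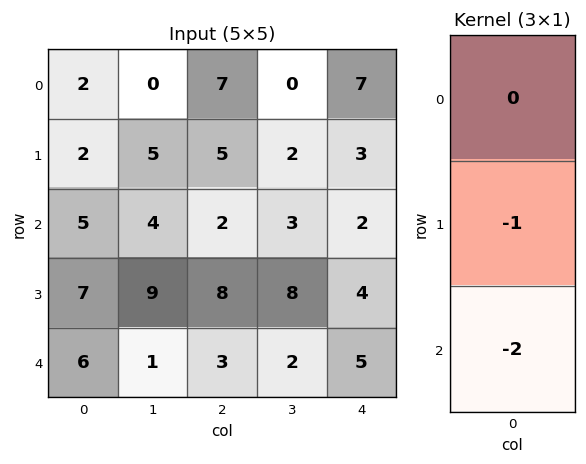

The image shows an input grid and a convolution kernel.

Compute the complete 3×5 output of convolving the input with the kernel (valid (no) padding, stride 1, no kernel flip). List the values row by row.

-12 -13 -9 -8 -7
-19 -22 -18 -19 -10
-19 -11 -14 -12 -14

Output[0,0]: The receptive field on the input at this output position is [2 / 2 / 5]. Elementwise product with the kernel and sum: 2·-1 + 5·-2.
Output[0,1]: The receptive field on the input at this output position is [0 / 5 / 4]. Elementwise product with the kernel and sum: 5·-1 + 4·-2.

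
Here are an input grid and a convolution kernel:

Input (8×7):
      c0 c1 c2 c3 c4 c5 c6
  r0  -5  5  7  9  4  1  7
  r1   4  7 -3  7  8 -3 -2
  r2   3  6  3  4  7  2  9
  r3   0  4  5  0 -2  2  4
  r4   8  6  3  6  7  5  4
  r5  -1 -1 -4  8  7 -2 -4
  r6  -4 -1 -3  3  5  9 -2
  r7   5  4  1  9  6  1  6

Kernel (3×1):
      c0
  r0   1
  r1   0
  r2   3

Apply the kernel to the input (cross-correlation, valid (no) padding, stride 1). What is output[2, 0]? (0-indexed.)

The receptive field on the input at this output position is [3 / 0 / 8]. Elementwise product with the kernel and sum: 3·1 + 8·3.

27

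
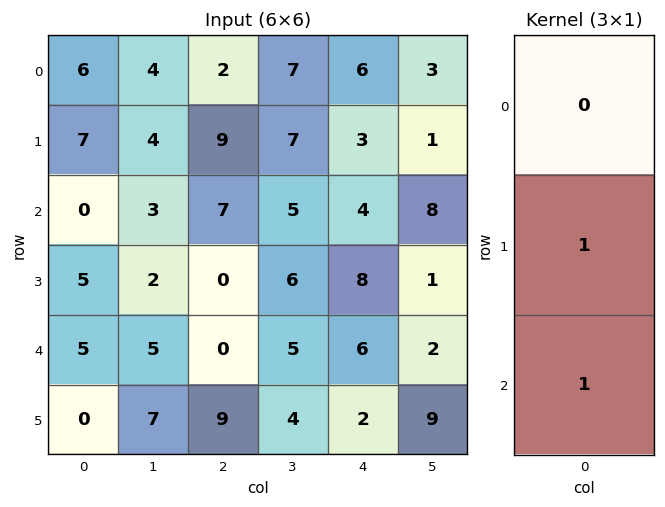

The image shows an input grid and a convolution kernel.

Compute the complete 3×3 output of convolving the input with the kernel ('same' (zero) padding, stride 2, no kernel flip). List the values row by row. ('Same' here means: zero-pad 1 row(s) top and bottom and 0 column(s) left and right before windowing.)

13 11 9
5 7 12
5 9 8

Output[0,0]: The receptive field on the zero-padded input at this output position is [0 / 6 / 7]. Elementwise product with the kernel and sum: 6·1 + 7·1.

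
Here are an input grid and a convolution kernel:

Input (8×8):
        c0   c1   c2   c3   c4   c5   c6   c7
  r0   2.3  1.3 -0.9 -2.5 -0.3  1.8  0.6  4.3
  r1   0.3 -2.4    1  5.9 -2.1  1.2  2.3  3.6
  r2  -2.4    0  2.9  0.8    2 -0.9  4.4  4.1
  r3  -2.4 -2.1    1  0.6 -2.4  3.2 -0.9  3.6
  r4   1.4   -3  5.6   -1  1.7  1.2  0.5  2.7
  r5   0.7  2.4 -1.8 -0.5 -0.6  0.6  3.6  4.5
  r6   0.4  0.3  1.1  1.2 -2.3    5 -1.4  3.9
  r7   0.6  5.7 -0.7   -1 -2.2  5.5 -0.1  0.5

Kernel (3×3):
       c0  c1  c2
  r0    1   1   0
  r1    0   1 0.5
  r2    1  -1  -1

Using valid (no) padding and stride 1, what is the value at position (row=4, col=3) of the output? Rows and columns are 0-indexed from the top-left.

-1.1

The receptive field on the input at this output position is [-1 1.7 1.2 / -0.5 -0.6 0.6 / 1.2 -2.3 5]. Elementwise product with the kernel and sum: -1·1 + 1.7·1 + -0.6·1 + 0.6·0.5 + 1.2·1 + -2.3·-1 + 5·-1.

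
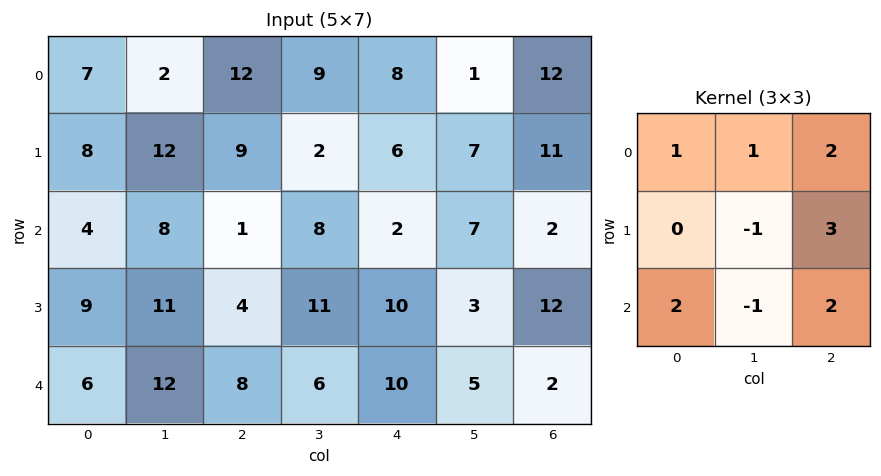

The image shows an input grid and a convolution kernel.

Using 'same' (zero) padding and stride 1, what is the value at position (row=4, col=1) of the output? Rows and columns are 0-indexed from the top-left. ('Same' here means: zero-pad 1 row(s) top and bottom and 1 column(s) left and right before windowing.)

The receptive field on the zero-padded input at this output position is [9 11 4 / 6 12 8 / 0 0 0]. Elementwise product with the kernel and sum: 9·1 + 11·1 + 4·2 + 12·-1 + 8·3 + 0·2 + 0·-1 + 0·2.

40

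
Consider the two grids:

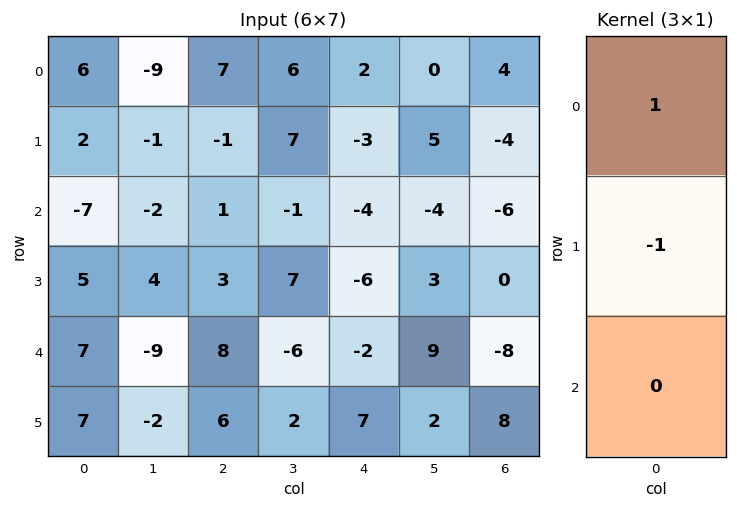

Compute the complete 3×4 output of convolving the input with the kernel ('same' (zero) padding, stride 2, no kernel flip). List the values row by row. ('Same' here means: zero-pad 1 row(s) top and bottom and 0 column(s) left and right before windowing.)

-6 -7 -2 -4
9 -2 1 2
-2 -5 -4 8

Output[0,0]: The receptive field on the zero-padded input at this output position is [0 / 6 / 2]. Elementwise product with the kernel and sum: 0·1 + 6·-1.
Output[0,1]: The receptive field on the zero-padded input at this output position is [0 / 7 / -1]. Elementwise product with the kernel and sum: 0·1 + 7·-1.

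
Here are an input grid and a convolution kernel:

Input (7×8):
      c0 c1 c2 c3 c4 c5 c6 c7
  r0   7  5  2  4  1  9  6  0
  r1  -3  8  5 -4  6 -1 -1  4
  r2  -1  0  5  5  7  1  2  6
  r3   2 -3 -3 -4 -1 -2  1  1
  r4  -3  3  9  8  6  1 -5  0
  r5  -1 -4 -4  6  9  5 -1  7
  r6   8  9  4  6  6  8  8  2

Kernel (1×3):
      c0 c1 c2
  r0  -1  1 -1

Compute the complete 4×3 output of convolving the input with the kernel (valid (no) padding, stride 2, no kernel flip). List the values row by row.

-4 1 2
-4 -7 -8
-3 -7 0
-3 -4 -6

Output[0,0]: The receptive field on the input at this output position is [7 5 2]. Elementwise product with the kernel and sum: 7·-1 + 5·1 + 2·-1.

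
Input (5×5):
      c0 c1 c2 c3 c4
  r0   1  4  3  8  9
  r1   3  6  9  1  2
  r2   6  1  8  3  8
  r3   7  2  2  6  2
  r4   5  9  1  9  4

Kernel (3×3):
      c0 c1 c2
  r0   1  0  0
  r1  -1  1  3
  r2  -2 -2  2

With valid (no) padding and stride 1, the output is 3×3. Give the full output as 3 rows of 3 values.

33 -2 -5
8 26 16
-19 17 6

Output[0,0]: The receptive field on the input at this output position is [1 4 3 / 3 6 9 / 6 1 8]. Elementwise product with the kernel and sum: 1·1 + 3·-1 + 6·1 + 9·3 + 6·-2 + 1·-2 + 8·2.
Output[0,1]: The receptive field on the input at this output position is [4 3 8 / 6 9 1 / 1 8 3]. Elementwise product with the kernel and sum: 4·1 + 6·-1 + 9·1 + 1·3 + 1·-2 + 8·-2 + 3·2.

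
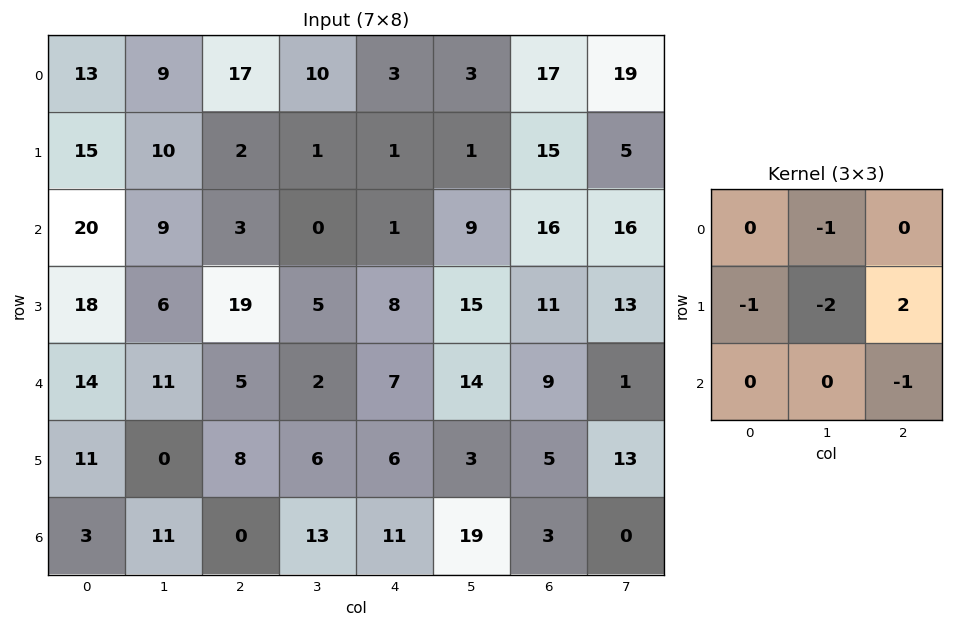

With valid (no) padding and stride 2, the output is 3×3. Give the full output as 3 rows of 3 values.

Output[0,0]: The receptive field on the input at this output position is [13 9 17 / 15 10 2 / 20 9 3]. Elementwise product with the kernel and sum: 9·-1 + 15·-1 + 10·-2 + 2·2 + 3·-1.

-43 -13 8
-6 -20 -34
-6 -21 -19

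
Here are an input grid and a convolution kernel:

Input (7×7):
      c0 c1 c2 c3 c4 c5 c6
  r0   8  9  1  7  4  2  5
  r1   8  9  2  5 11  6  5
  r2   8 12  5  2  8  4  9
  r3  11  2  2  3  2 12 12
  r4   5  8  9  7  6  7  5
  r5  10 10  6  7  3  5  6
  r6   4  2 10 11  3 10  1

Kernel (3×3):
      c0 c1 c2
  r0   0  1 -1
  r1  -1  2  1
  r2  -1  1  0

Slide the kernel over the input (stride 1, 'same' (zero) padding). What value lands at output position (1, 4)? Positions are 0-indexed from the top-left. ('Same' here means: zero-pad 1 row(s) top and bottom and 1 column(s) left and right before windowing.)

31

The receptive field on the zero-padded input at this output position is [7 4 2 / 5 11 6 / 2 8 4]. Elementwise product with the kernel and sum: 4·1 + 2·-1 + 5·-1 + 11·2 + 6·1 + 2·-1 + 8·1.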